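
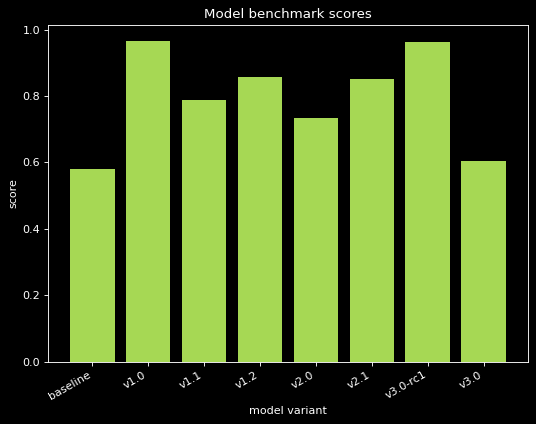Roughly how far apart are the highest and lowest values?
Max v1.0 ≈ 1.0, min baseline ≈ 0.6; range ≈ 0.4.

≈ 0.4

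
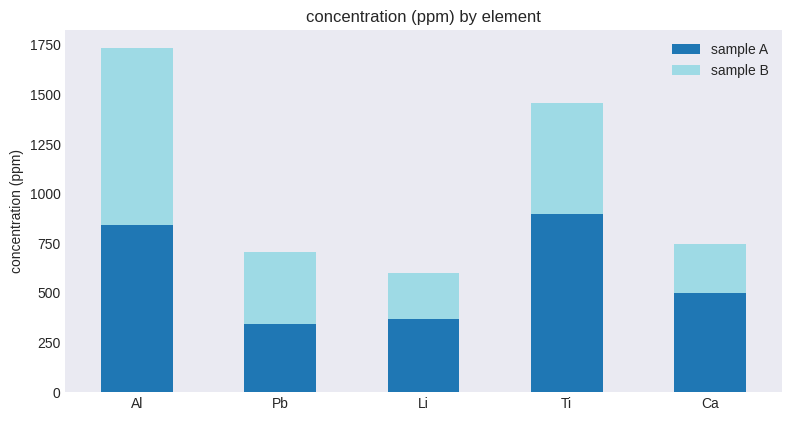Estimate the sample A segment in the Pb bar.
≈ 400

sample A top ≈ 400, bottom ≈ 0; segment ≈ 400.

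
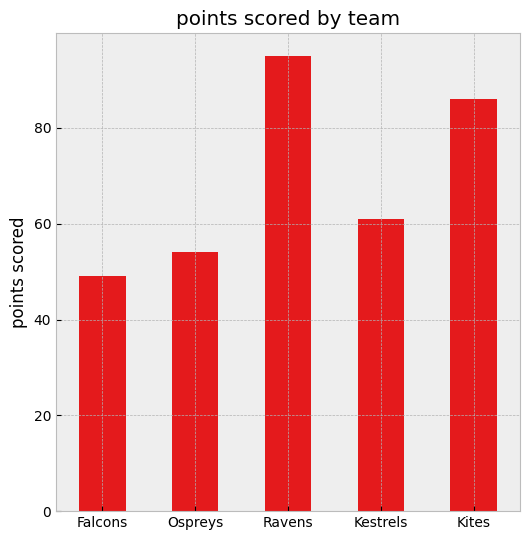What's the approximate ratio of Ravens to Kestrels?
≈ 1.67×

Ravens ≈ 100, Kestrels ≈ 60; 100/60 ≈ 1.67.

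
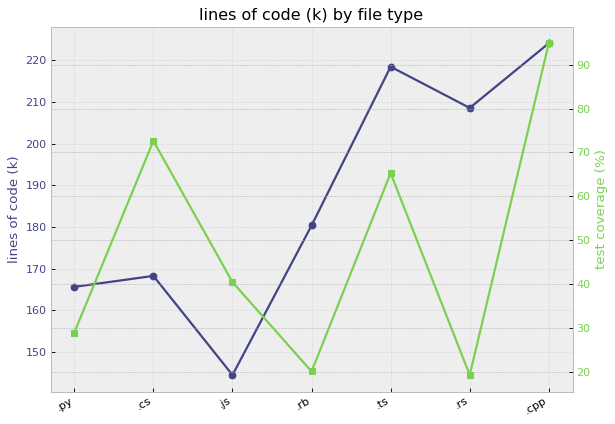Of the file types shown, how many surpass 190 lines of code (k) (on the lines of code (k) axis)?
3

Above 190: .ts, .rs, .cpp.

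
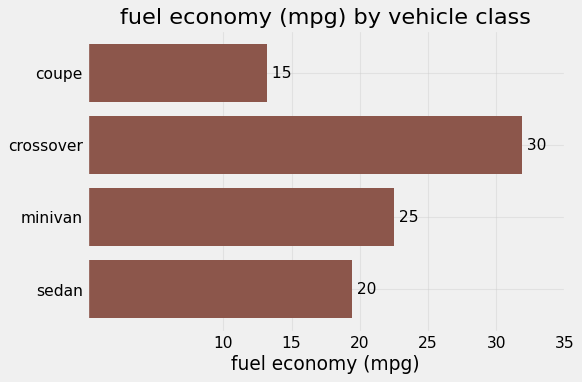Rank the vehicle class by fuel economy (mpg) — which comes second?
Top 3: crossover ≈ 30, minivan ≈ 25, sedan ≈ 20.

minivan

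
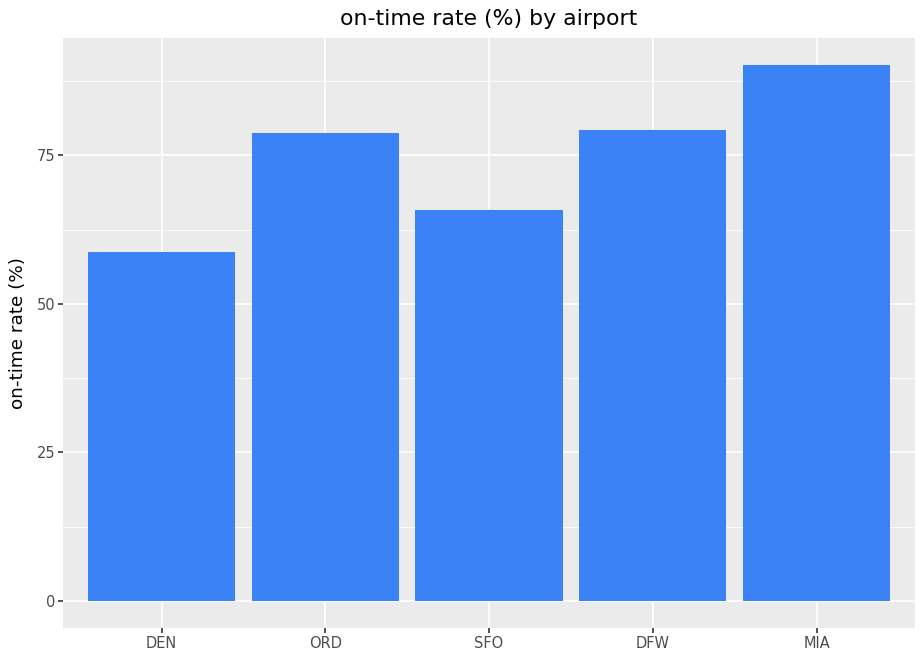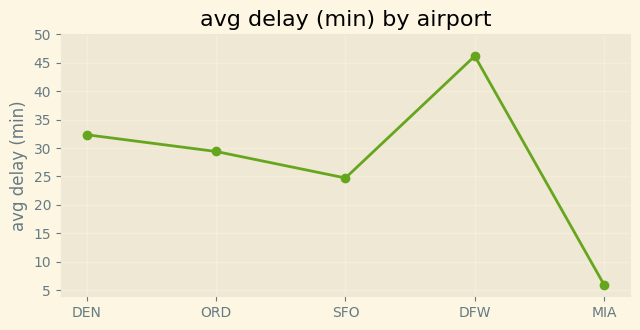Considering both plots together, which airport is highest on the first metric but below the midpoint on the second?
MIA

Chart 2 median avg delay (min) ≈ 30; below-median airports: SFO, MIA. Among those, MIA has the highest on-time rate (%) (≈ 90).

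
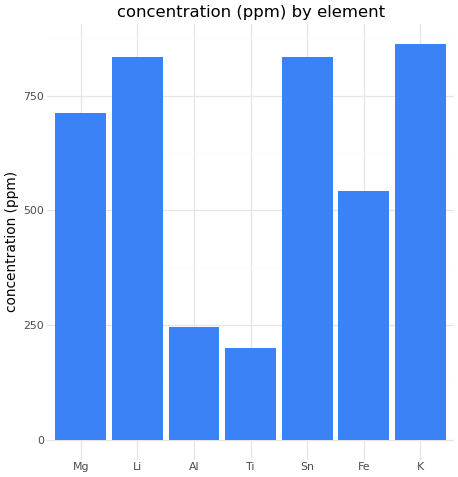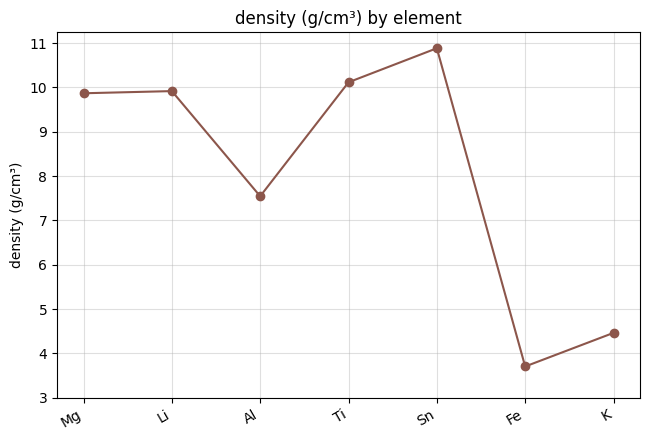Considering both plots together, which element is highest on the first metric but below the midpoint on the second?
Chart 2 median density (g/cm³) ≈ 10; below-median elements: Al, Fe, K. Among those, K has the highest concentration (ppm) (≈ 900).

K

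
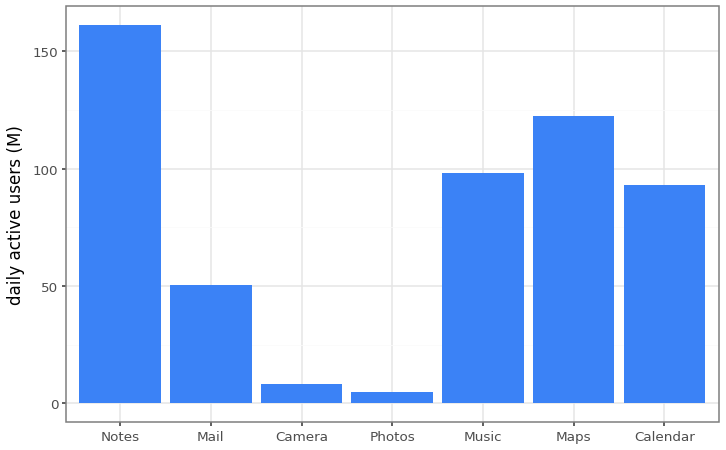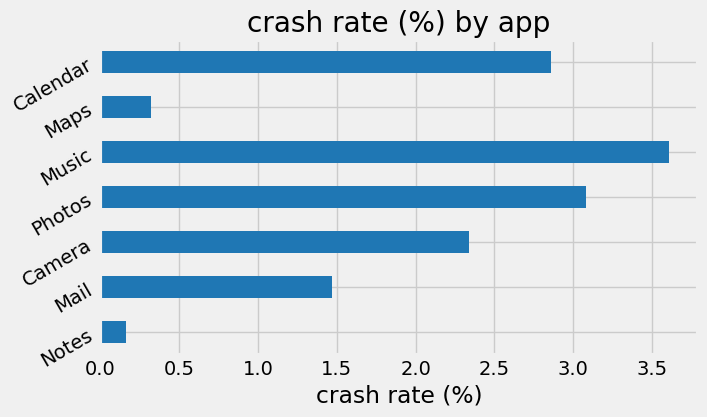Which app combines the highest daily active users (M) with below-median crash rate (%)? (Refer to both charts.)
Notes

Chart 2 median crash rate (%) ≈ 2.5; below-median apps: Notes, Mail, Maps. Among those, Notes has the highest daily active users (M) (≈ 160).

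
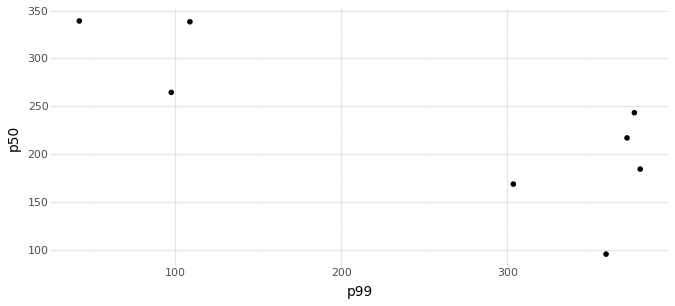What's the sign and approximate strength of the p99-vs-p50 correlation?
Points are negatively correlated; strong (|r| ≈ 0.8).

negative, strong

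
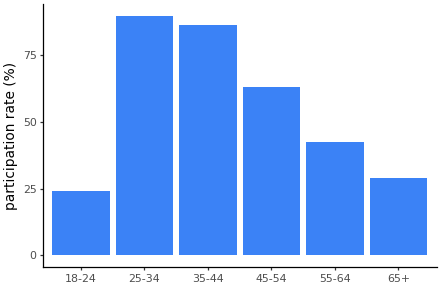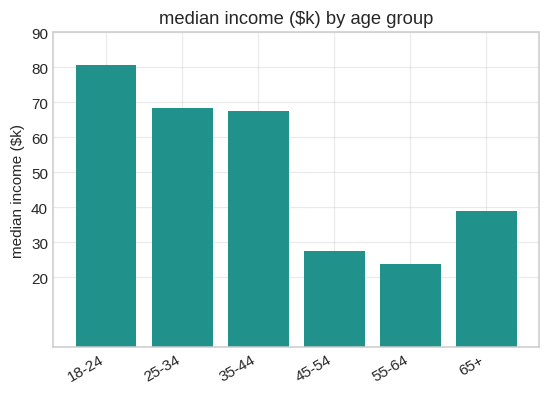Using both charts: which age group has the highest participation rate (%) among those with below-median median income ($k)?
Chart 2 median median income ($k) ≈ 50; below-median age groups: 45-54, 55-64, 65+. Among those, 45-54 has the highest participation rate (%) (≈ 60).

45-54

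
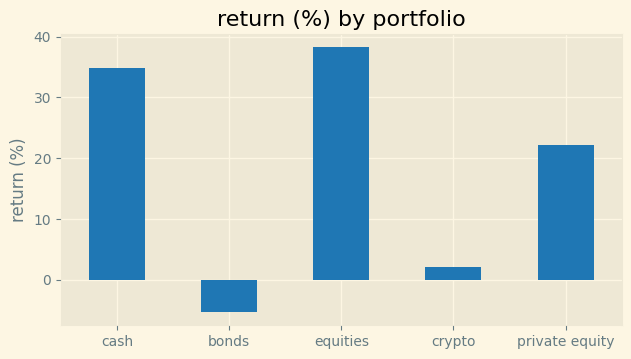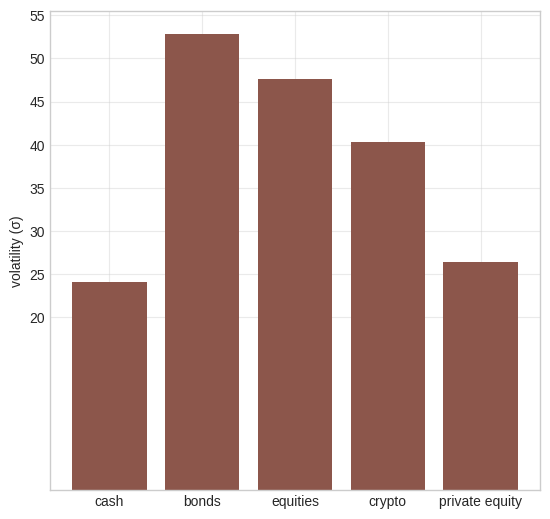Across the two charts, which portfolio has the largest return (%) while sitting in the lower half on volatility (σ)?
cash

Chart 2 median volatility (σ) ≈ 40; below-median portfolios: cash, private equity. Among those, cash has the highest return (%) (≈ 35).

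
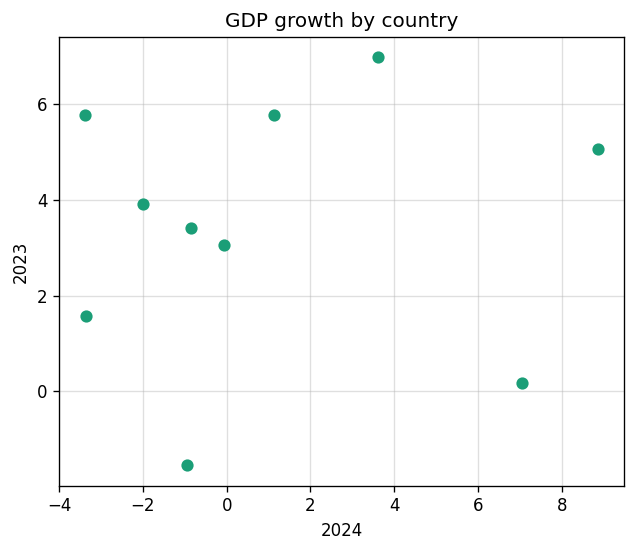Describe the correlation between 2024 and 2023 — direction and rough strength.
Points are roughly uncorrelated; weak (|r| ≈ 0.1).

no clear correlation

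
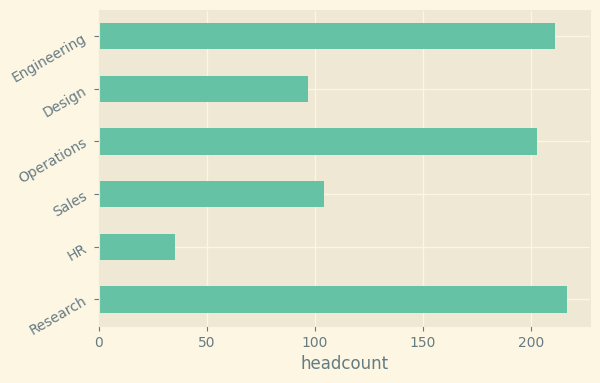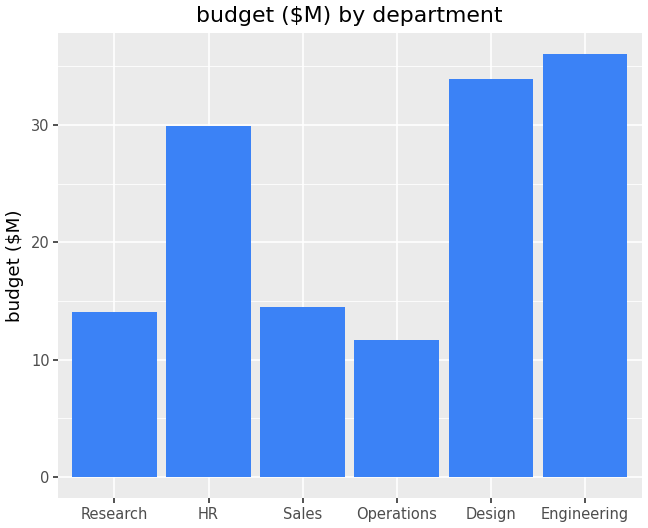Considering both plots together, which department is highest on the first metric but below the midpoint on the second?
Research

Chart 2 median budget ($M) ≈ 20; below-median departments: Research, Sales, Operations. Among those, Research has the highest headcount (≈ 220).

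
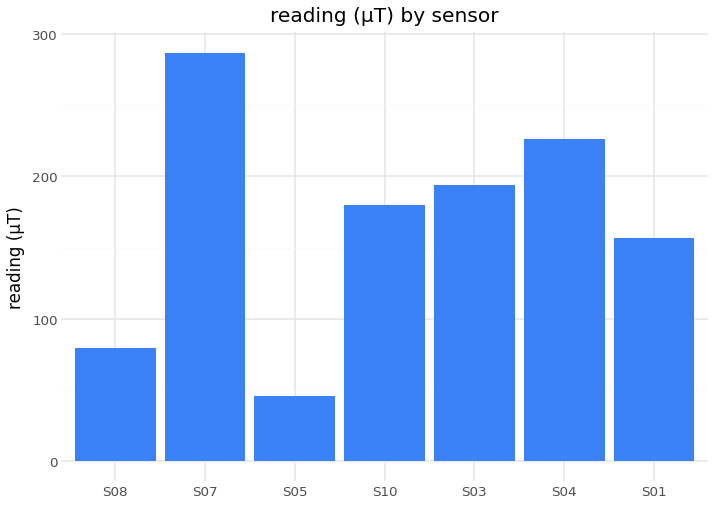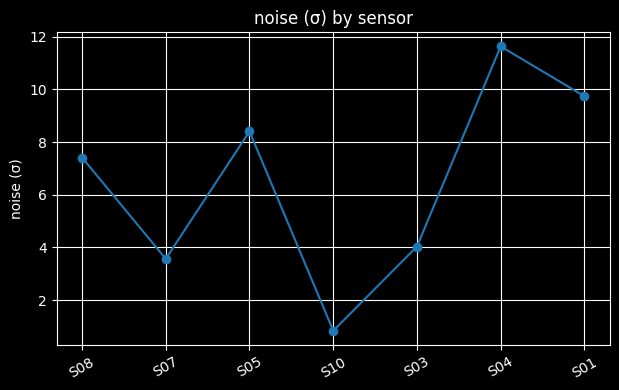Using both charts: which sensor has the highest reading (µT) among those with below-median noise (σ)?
Chart 2 median noise (σ) ≈ 8; below-median sensors: S07, S10, S03. Among those, S07 has the highest reading (µT) (≈ 300).

S07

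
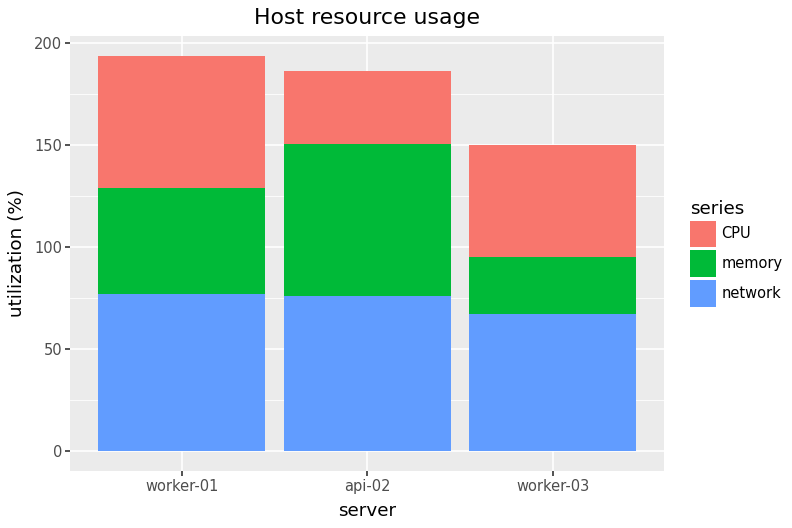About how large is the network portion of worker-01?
≈ 80

network top ≈ 80, bottom ≈ 0; segment ≈ 80.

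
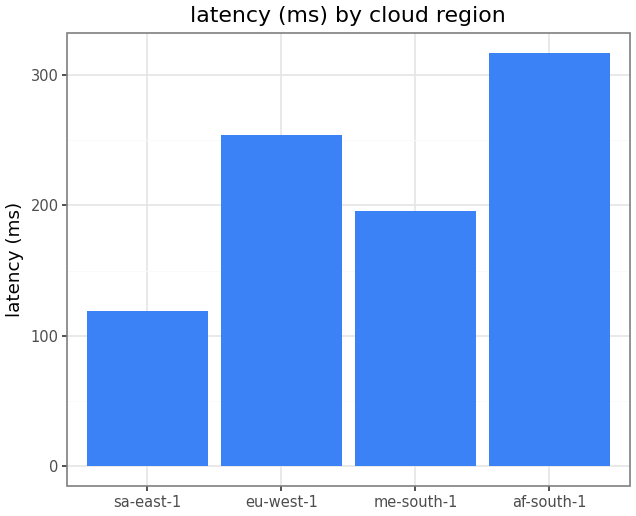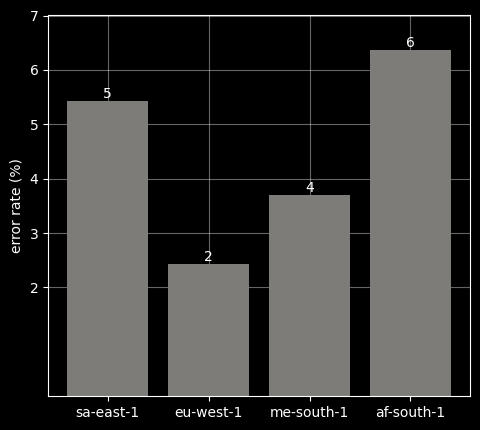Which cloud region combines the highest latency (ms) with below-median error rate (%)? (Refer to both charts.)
Chart 2 median error rate (%) ≈ 5; below-median cloud regions: eu-west-1, me-south-1. Among those, eu-west-1 has the highest latency (ms) (≈ 250).

eu-west-1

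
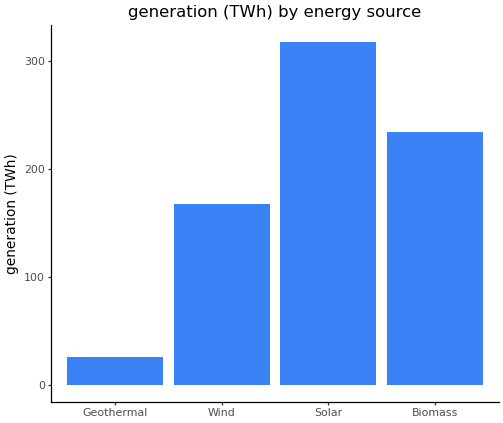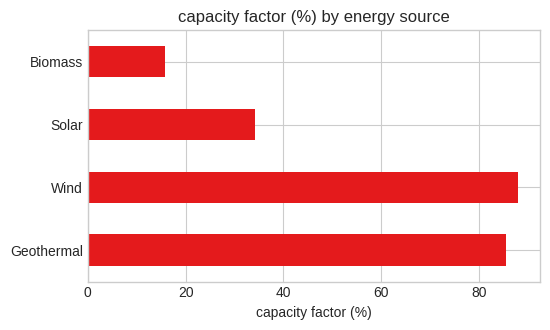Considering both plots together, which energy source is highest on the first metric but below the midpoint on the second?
Solar

Chart 2 median capacity factor (%) ≈ 60; below-median energy sources: Solar, Biomass. Among those, Solar has the highest generation (TWh) (≈ 300).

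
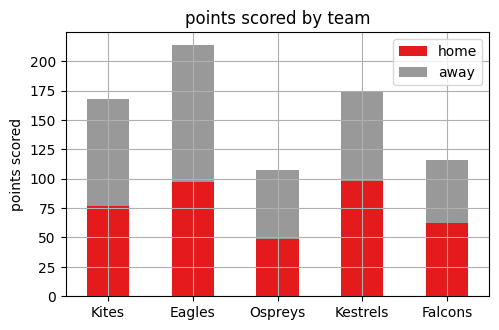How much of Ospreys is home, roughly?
home top ≈ 40, bottom ≈ 0; segment ≈ 40.

≈ 40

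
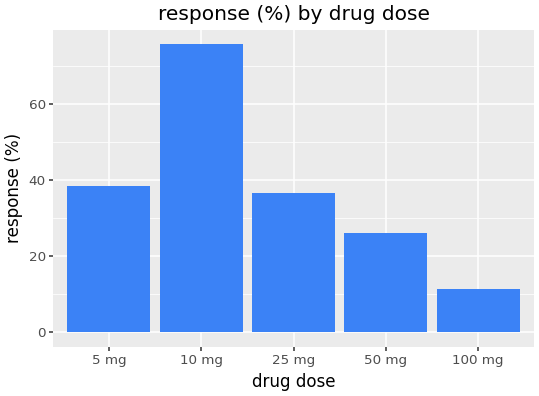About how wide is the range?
≈ 70

Max 10 mg ≈ 80, min 100 mg ≈ 10; range ≈ 70.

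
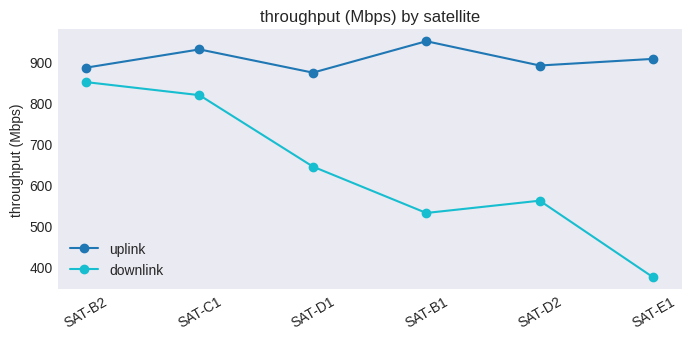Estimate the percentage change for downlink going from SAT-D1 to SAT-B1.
SAT-D1 ≈ 650, SAT-B1 ≈ 550; (550 − 650) / 650 ≈ -15.4%.

≈ -15.4%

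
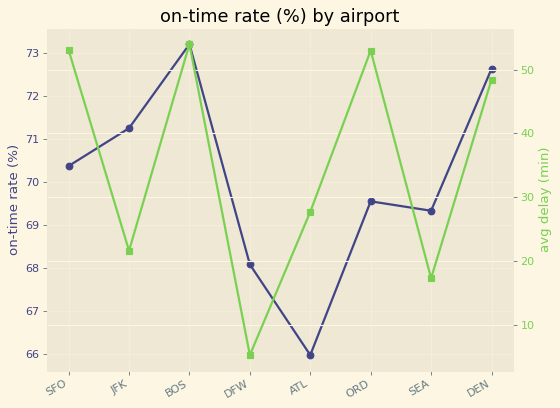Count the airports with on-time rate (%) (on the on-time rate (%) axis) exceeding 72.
Above 72: BOS, DEN.

2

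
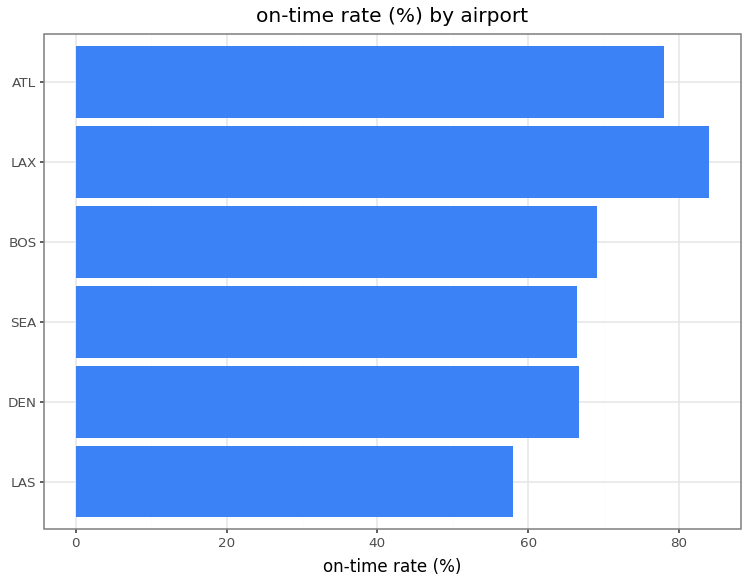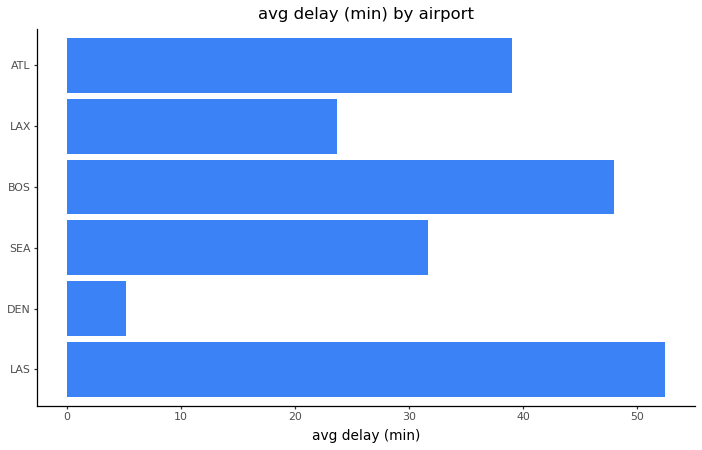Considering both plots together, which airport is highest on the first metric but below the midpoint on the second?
Chart 2 median avg delay (min) ≈ 35; below-median airports: DEN, SEA, LAX. Among those, LAX has the highest on-time rate (%) (≈ 80).

LAX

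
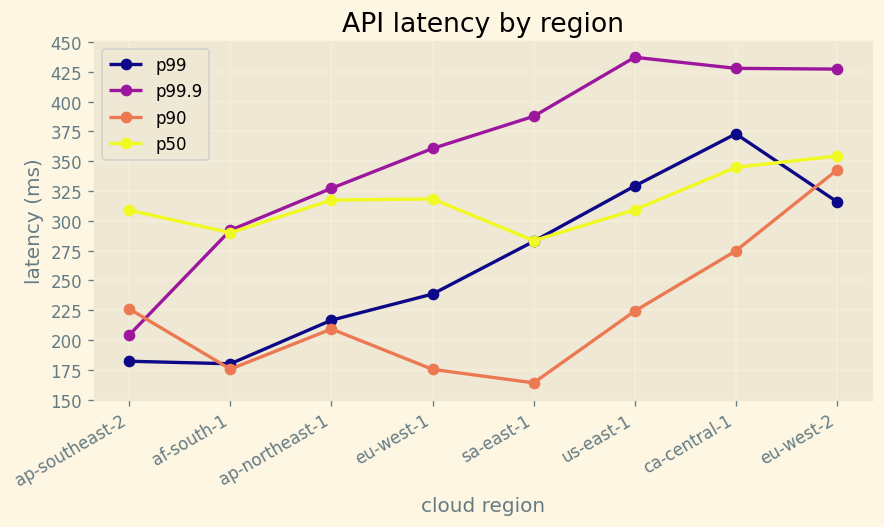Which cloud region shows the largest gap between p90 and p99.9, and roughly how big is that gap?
sa-east-1: p90 ≈ 175, p99.9 ≈ 400 → gap ≈ 225. Next-largest (us-east-1) is only ≈ 200.

sa-east-1, ≈ 225 ms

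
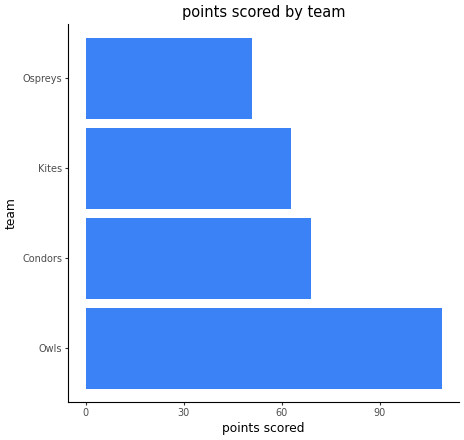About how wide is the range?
Max Owls ≈ 110, min Ospreys ≈ 50; range ≈ 60.

≈ 60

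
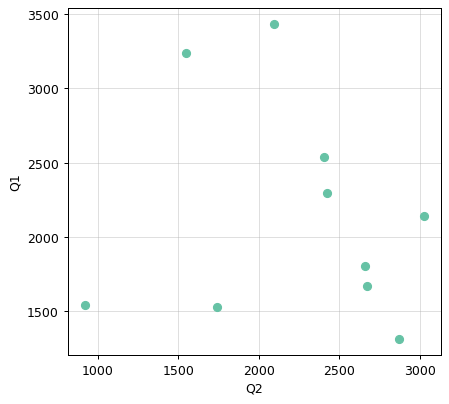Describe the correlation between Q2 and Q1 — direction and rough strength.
Points are roughly uncorrelated; weak (|r| ≈ 0.1).

no clear correlation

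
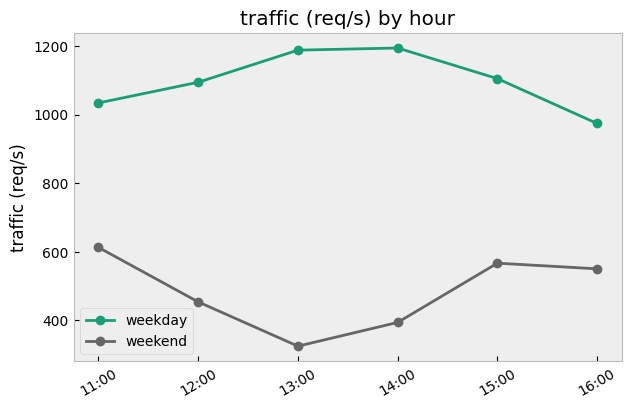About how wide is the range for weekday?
≈ 200

Max 14:00 ≈ 1200, min 16:00 ≈ 1000; range ≈ 200.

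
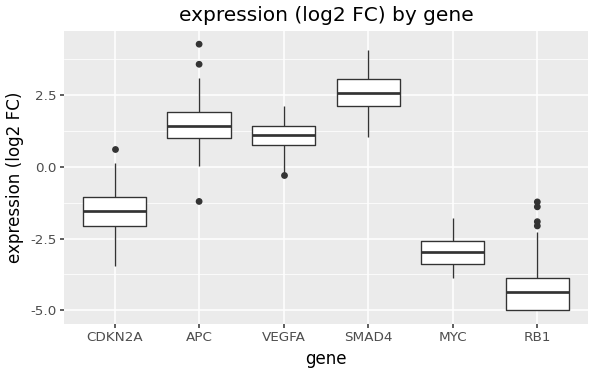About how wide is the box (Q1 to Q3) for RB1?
Q3 ≈ -4, Q1 ≈ -5; IQR ≈ 1.

≈ 1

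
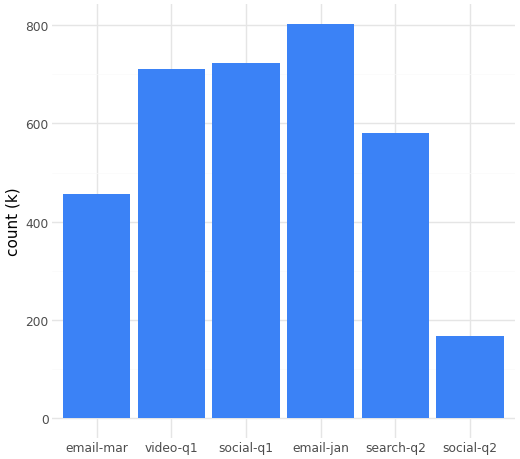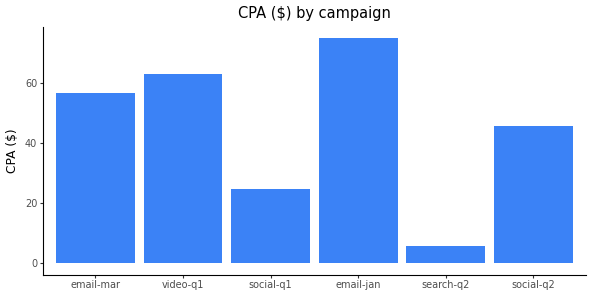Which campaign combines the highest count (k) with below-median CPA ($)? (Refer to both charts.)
social-q1

Chart 2 median CPA ($) ≈ 50; below-median campaigns: social-q1, search-q2, social-q2. Among those, social-q1 has the highest count (k) (≈ 700).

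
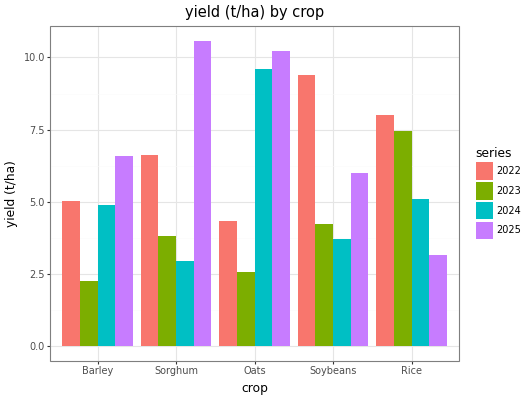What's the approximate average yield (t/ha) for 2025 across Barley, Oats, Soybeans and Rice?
≈ 6

(7 + 10 + 6 + 3) / 4 ≈ 6.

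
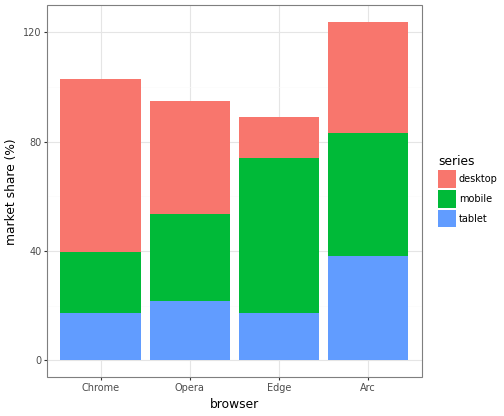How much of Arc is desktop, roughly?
≈ 40

desktop top ≈ 120, bottom ≈ 80; segment ≈ 40.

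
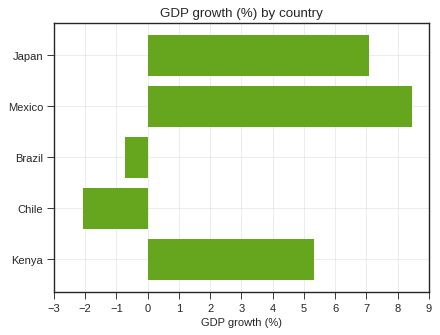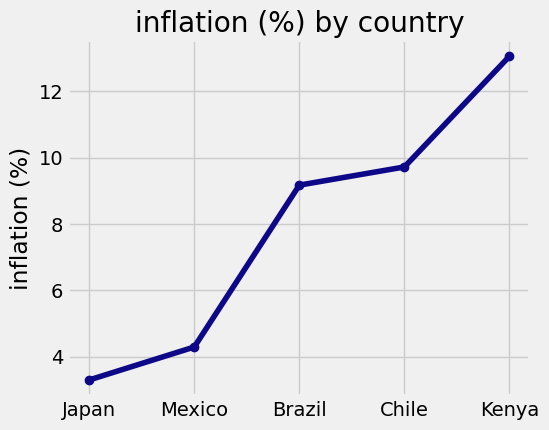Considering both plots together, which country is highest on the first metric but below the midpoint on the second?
Chart 2 median inflation (%) ≈ 10; below-median countries: Japan, Mexico. Among those, Mexico has the highest GDP growth (%) (≈ 8).

Mexico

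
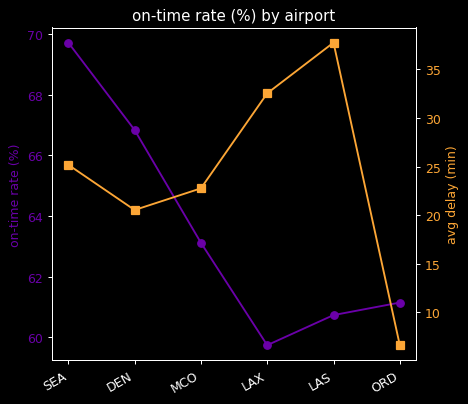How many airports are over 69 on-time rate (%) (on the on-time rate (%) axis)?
1

Above 69: SEA.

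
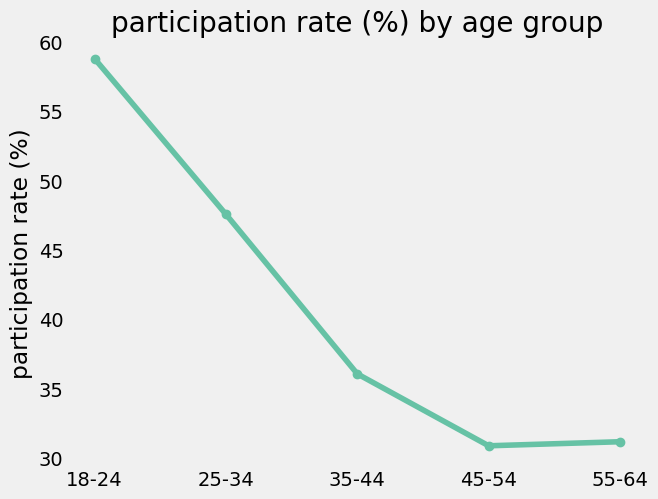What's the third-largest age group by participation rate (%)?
35-44

Top 4: 18-24 ≈ 60, 25-34 ≈ 50, 35-44 ≈ 35, 55-64 ≈ 30.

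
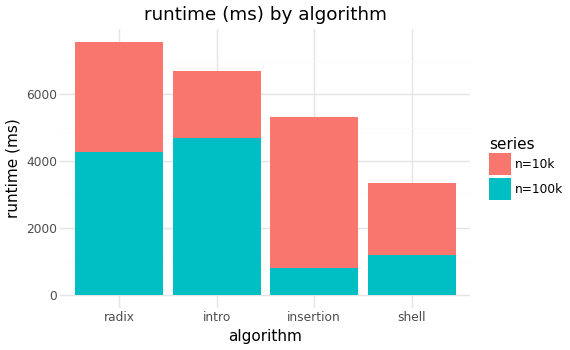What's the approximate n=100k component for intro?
≈ 5000

n=100k top ≈ 5000, bottom ≈ 0; segment ≈ 5000.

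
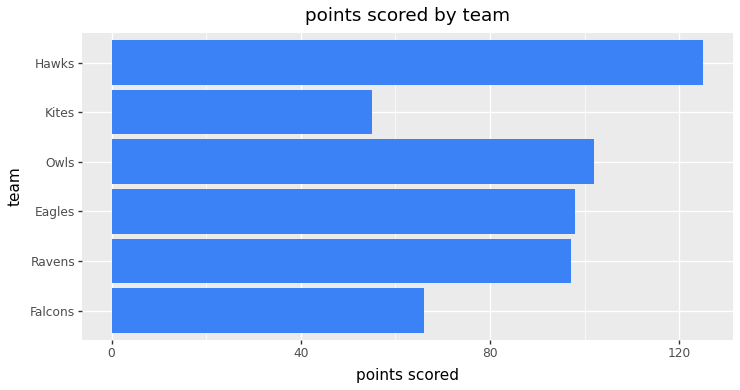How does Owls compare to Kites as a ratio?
Owls ≈ 100, Kites ≈ 60; 100/60 ≈ 1.67.

≈ 1.67×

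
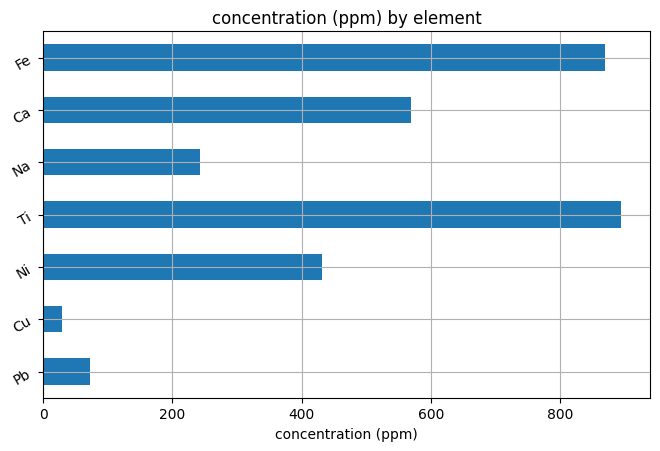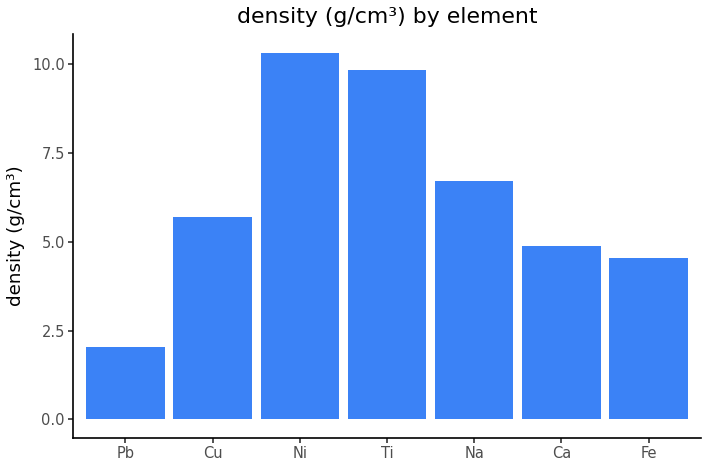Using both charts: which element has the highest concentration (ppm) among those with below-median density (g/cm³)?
Chart 2 median density (g/cm³) ≈ 6; below-median elements: Pb, Ca, Fe. Among those, Fe has the highest concentration (ppm) (≈ 900).

Fe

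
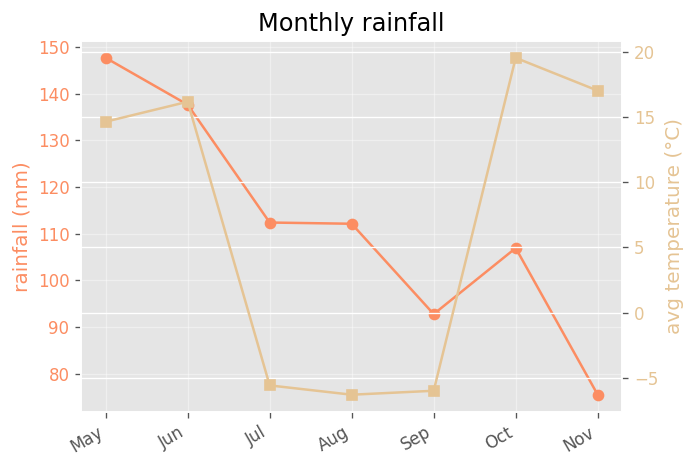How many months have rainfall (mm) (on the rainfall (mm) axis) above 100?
Above 100: May, Jun, Jul, Aug, Oct.

5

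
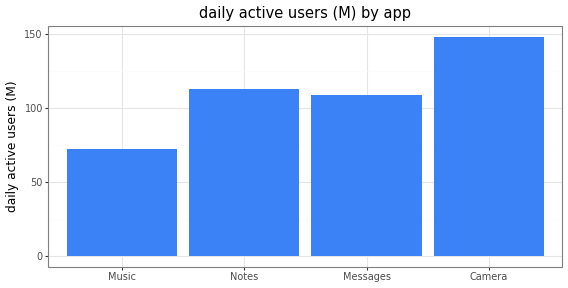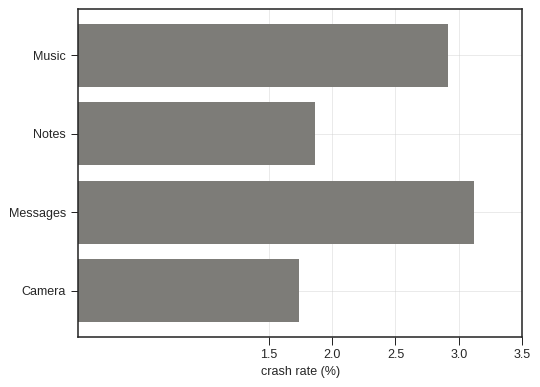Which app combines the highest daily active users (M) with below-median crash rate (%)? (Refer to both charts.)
Camera

Chart 2 median crash rate (%) ≈ 2.5; below-median apps: Notes, Camera. Among those, Camera has the highest daily active users (M) (≈ 140).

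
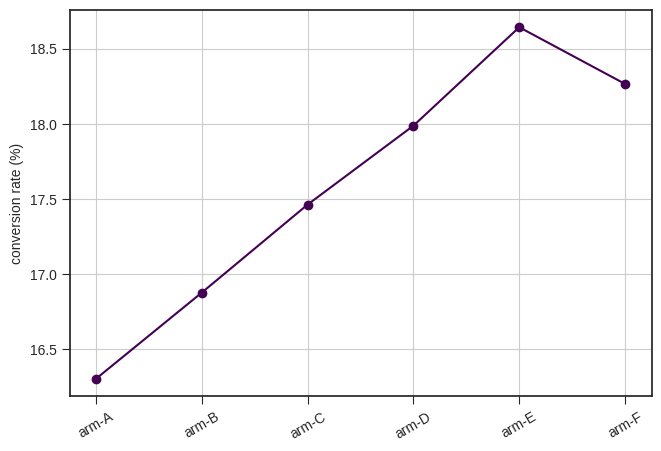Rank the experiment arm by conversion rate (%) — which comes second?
arm-F

Top 3: arm-E ≈ 18.6, arm-F ≈ 18.2, arm-D ≈ 18.0.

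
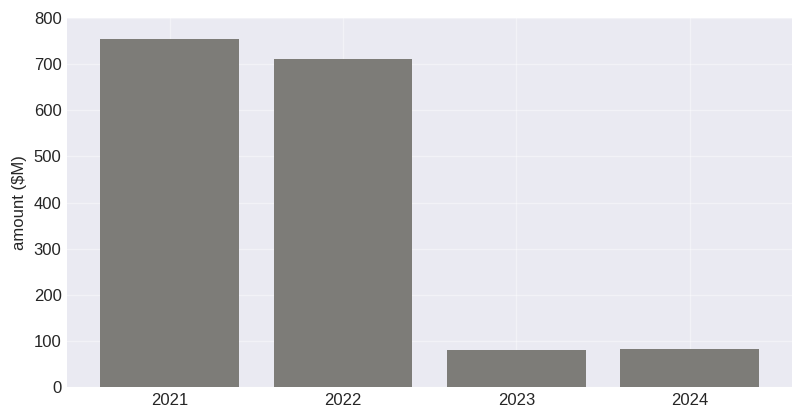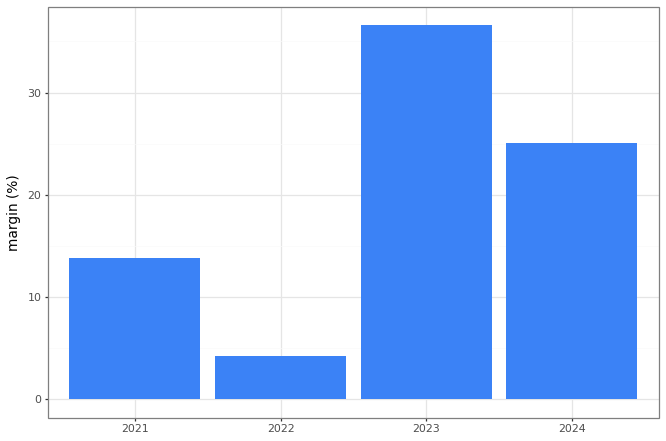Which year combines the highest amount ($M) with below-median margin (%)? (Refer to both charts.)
2021

Chart 2 median margin (%) ≈ 20; below-median years: 2021, 2022. Among those, 2021 has the highest amount ($M) (≈ 800).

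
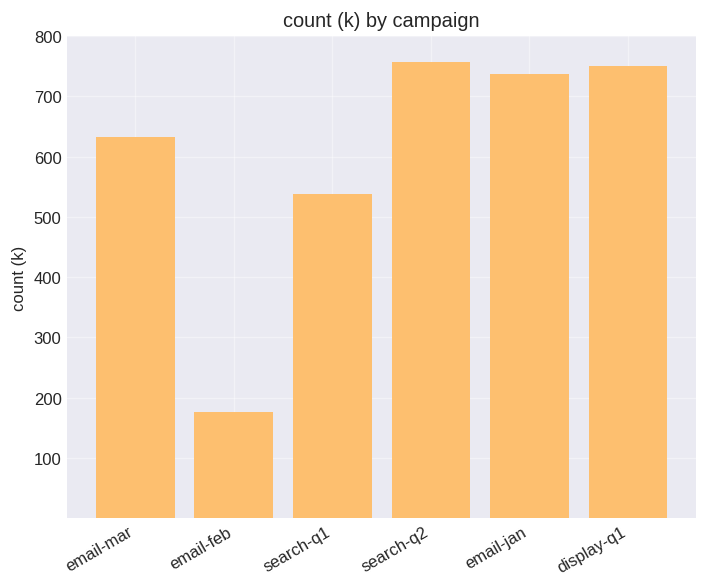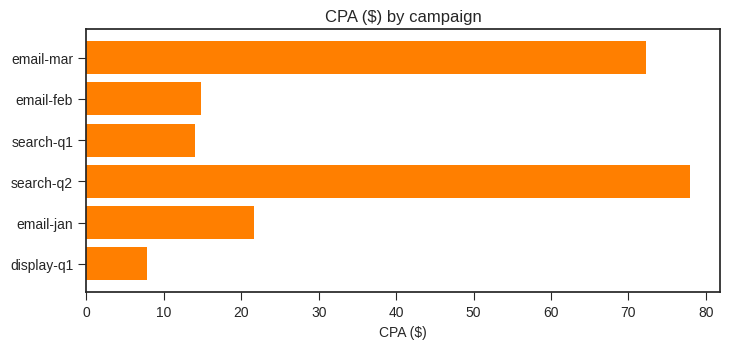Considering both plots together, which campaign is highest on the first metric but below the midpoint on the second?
display-q1

Chart 2 median CPA ($) ≈ 20; below-median campaigns: email-feb, search-q1, display-q1. Among those, display-q1 has the highest count (k) (≈ 800).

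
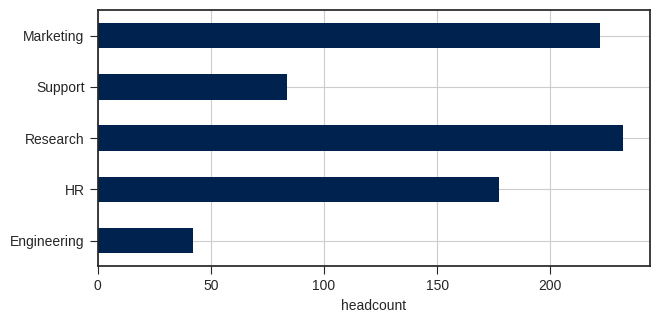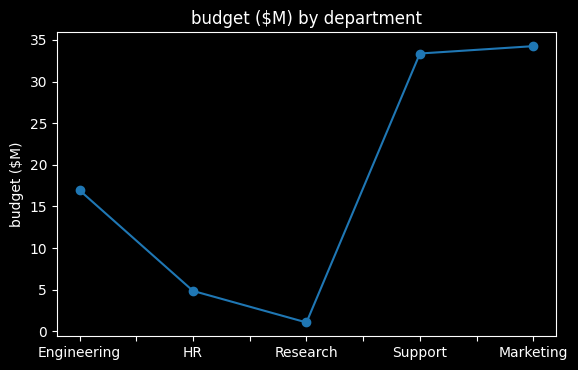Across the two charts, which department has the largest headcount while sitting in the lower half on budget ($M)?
Research

Chart 2 median budget ($M) ≈ 15; below-median departments: HR, Research. Among those, Research has the highest headcount (≈ 225).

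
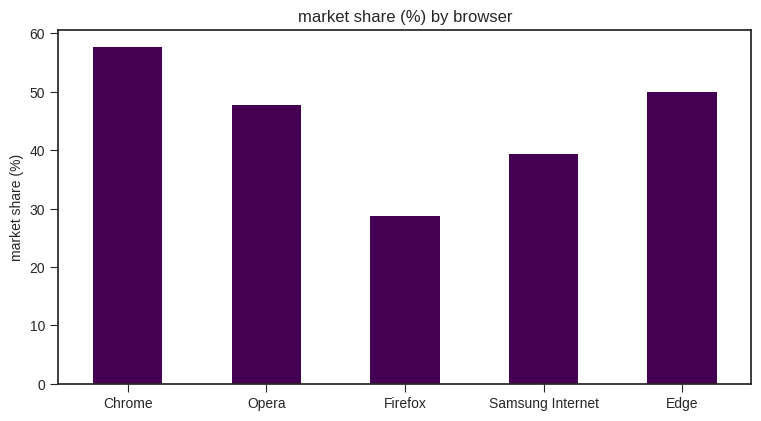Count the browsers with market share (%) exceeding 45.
3

Above 45: Chrome, Opera, Edge.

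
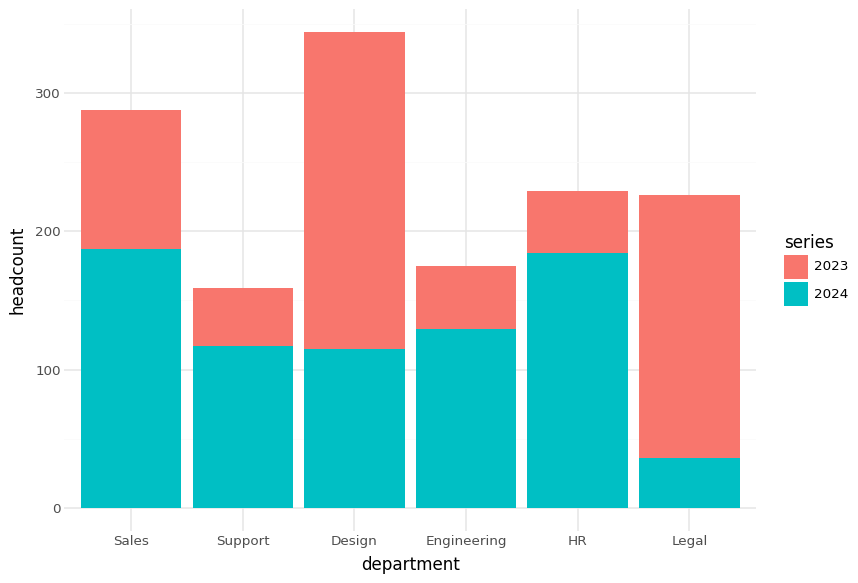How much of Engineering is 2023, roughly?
2023 top ≈ 200, bottom ≈ 150; segment ≈ 50.

≈ 50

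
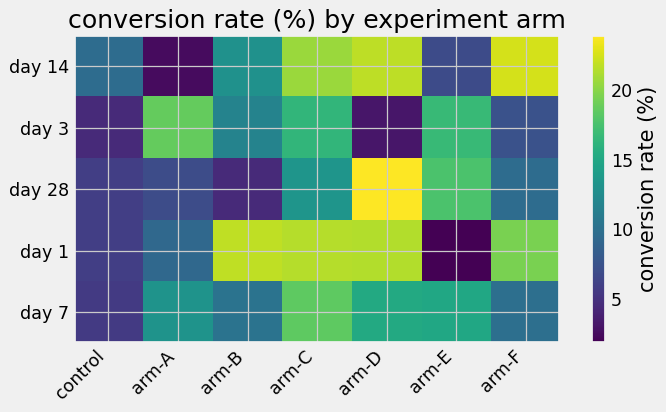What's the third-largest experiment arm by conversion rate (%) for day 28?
arm-C

Top 4 for day 28: arm-D ≈ 24, arm-E ≈ 18, arm-C ≈ 14, arm-F ≈ 10.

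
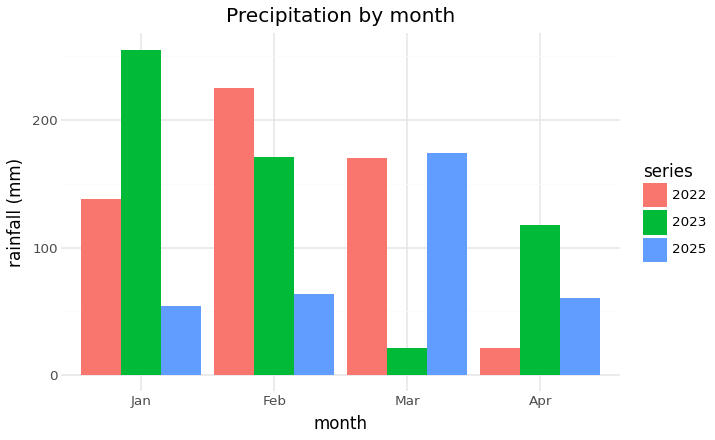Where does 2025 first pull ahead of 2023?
Mar

Feb: 2025 ≈ 75 vs 2023 ≈ 175 (not yet); Mar: 2025 ≈ 175 vs 2023 ≈ 25 (first crossover).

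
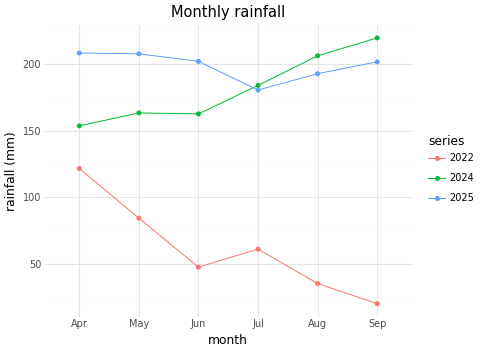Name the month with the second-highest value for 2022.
Top 3 for 2022: Apr ≈ 120, May ≈ 80, Jul ≈ 60.

May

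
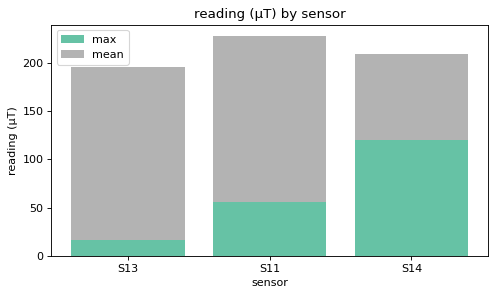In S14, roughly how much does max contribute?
max top ≈ 120, bottom ≈ 0; segment ≈ 120.

≈ 120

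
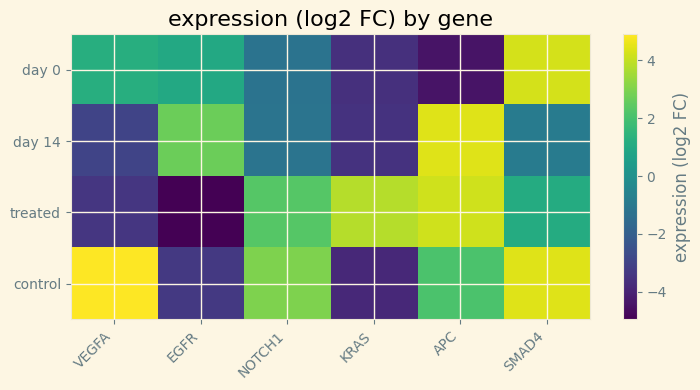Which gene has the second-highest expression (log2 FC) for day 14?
EGFR

Top 3 for day 14: APC ≈ 4, EGFR ≈ 3, SMAD4 ≈ -1.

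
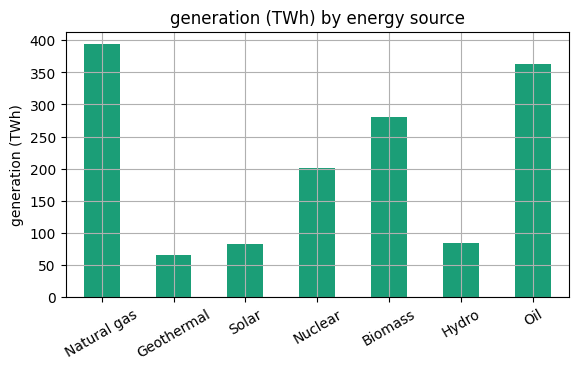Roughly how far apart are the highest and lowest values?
Max Natural gas ≈ 400, min Geothermal ≈ 50; range ≈ 350.

≈ 350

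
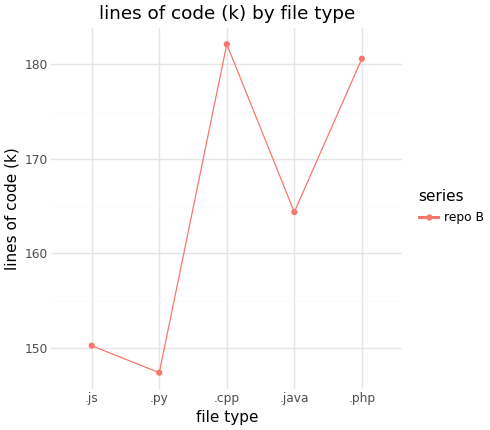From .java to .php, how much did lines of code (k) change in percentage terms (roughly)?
.java ≈ 165, .php ≈ 180; (180 − 165) / 165 ≈ +9.1%.

≈ +9.1%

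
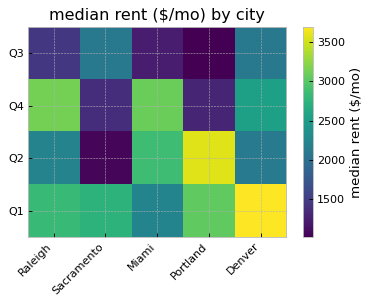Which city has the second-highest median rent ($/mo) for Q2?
Miami

Top 3 for Q2: Portland ≈ 3500, Miami ≈ 3000, Raleigh ≈ 2000.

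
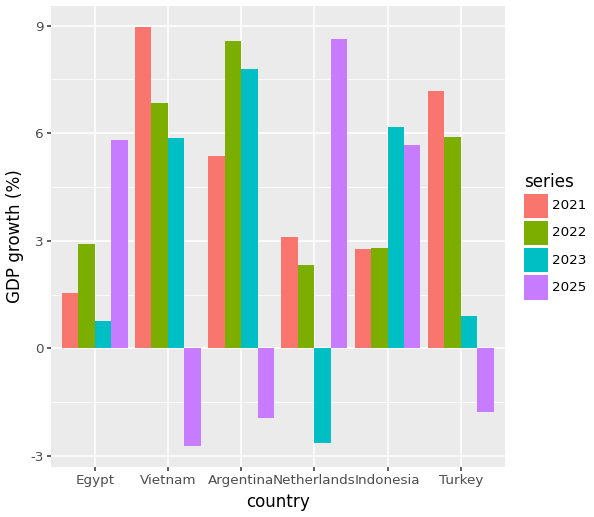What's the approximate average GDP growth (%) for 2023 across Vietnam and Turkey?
(6 + 1) / 2 ≈ 4.

≈ 4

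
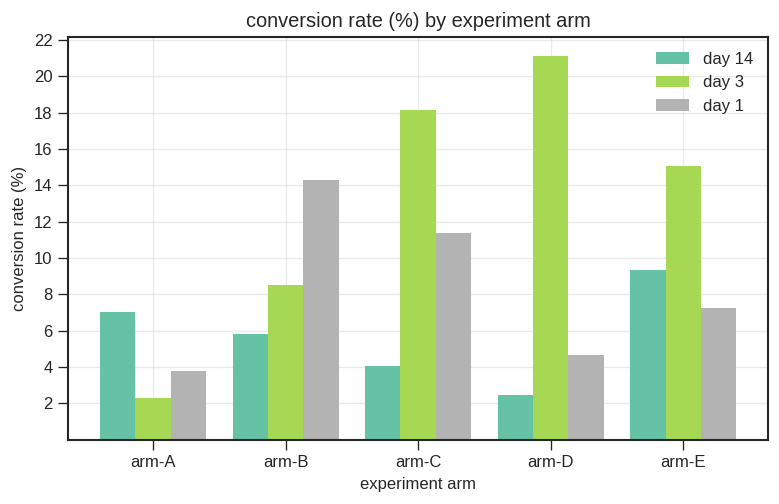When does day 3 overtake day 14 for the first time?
arm-A: day 3 ≈ 2 vs day 14 ≈ 8 (not yet); arm-B: day 3 ≈ 8 vs day 14 ≈ 6 (first crossover).

arm-B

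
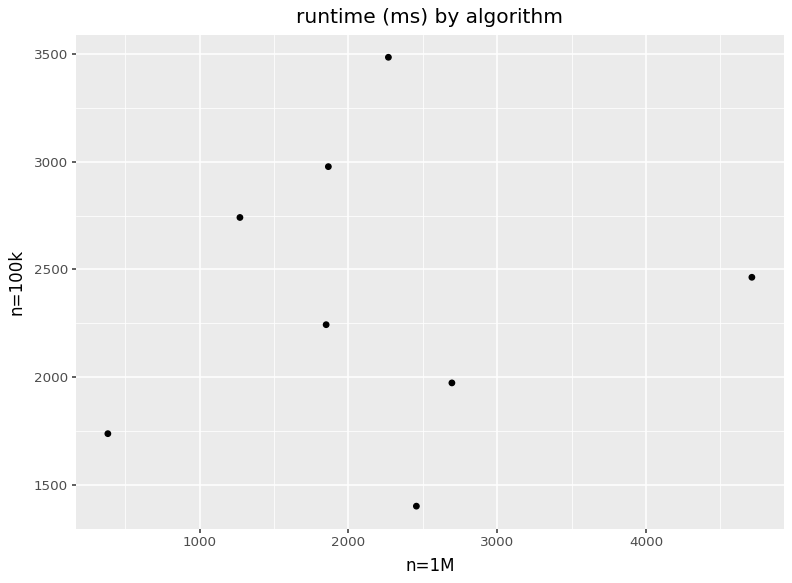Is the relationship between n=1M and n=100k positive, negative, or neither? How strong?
no clear correlation

Points are roughly uncorrelated; weak (|r| ≈ 0.1).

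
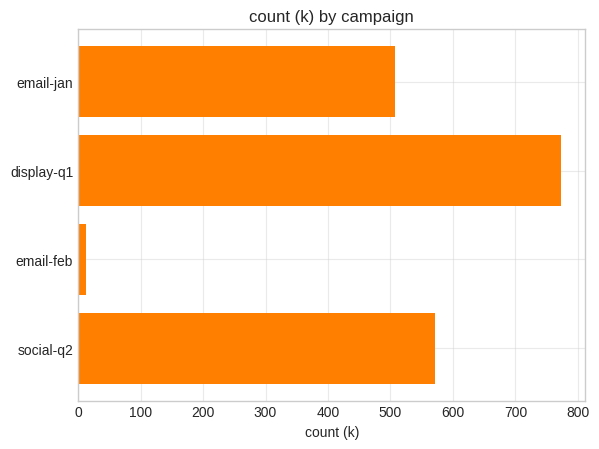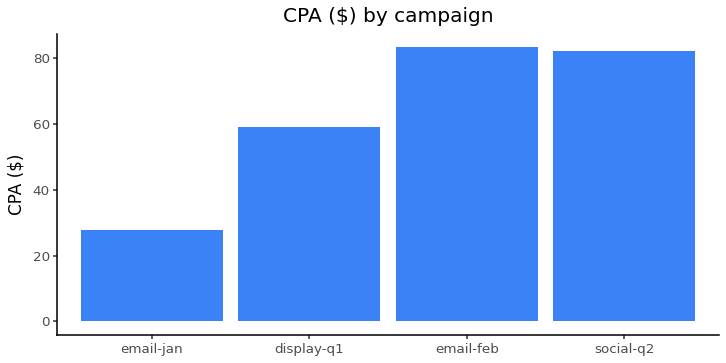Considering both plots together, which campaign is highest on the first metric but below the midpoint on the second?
display-q1

Chart 2 median CPA ($) ≈ 70; below-median campaigns: email-jan, display-q1. Among those, display-q1 has the highest count (k) (≈ 800).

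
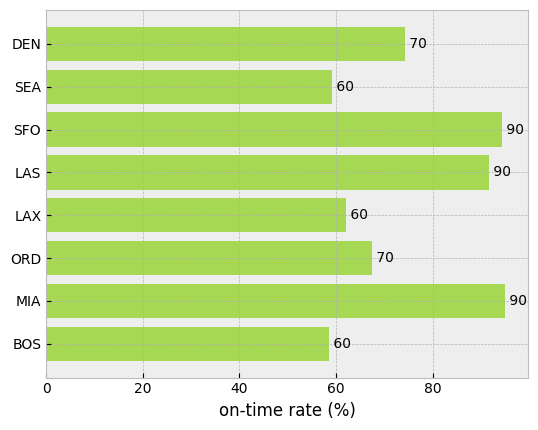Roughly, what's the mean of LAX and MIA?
≈ 75

(60 + 90) / 2 ≈ 75.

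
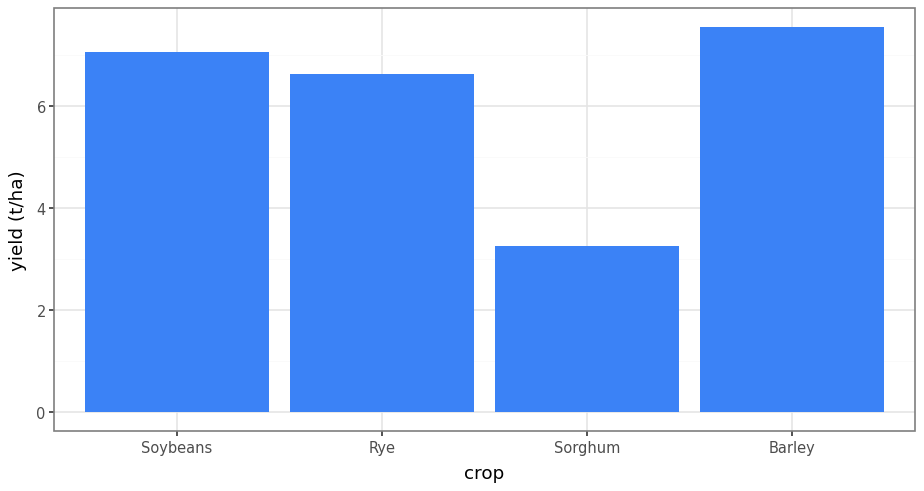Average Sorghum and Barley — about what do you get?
≈ 6

(3 + 8) / 2 ≈ 6.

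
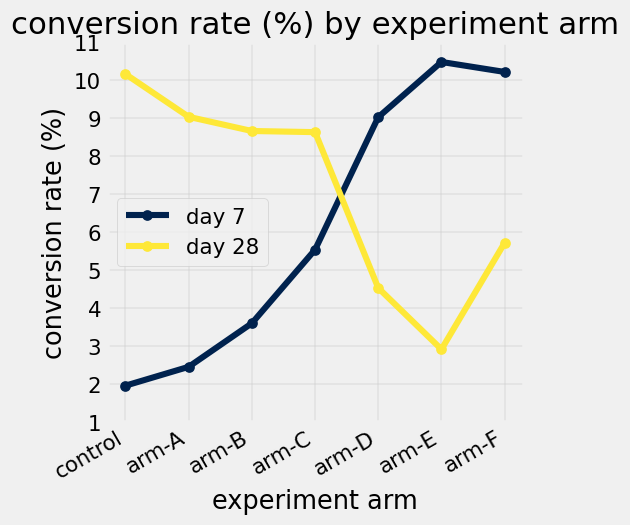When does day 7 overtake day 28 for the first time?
arm-C: day 7 ≈ 6 vs day 28 ≈ 9 (not yet); arm-D: day 7 ≈ 9 vs day 28 ≈ 5 (first crossover).

arm-D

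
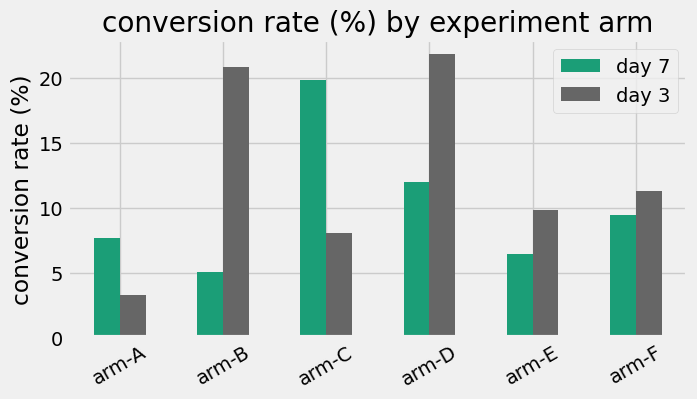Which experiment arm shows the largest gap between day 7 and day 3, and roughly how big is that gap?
arm-B, ≈ 14 %

arm-B: day 7 ≈ 6, day 3 ≈ 20 → gap ≈ 14. Next-largest (arm-C) is only ≈ 12.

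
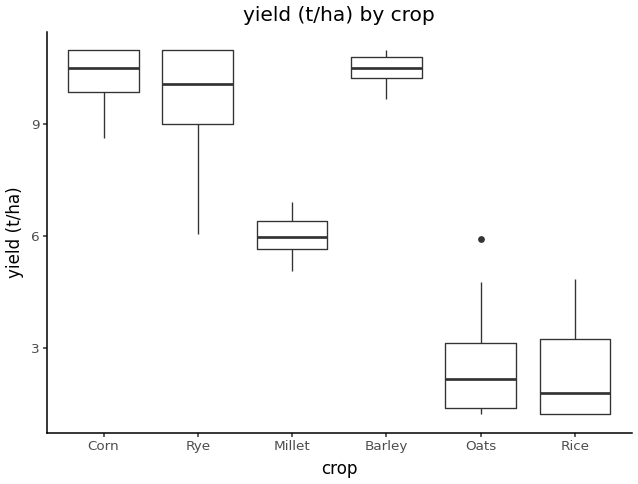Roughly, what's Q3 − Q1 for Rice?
≈ 2

Q3 ≈ 3, Q1 ≈ 1; IQR ≈ 2.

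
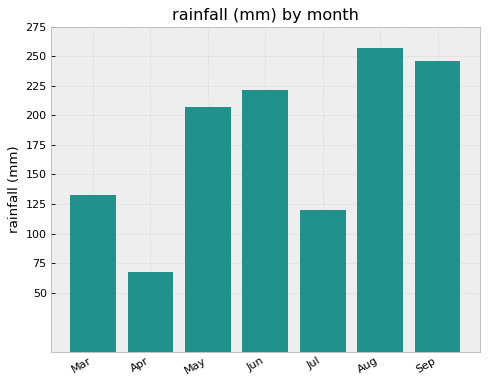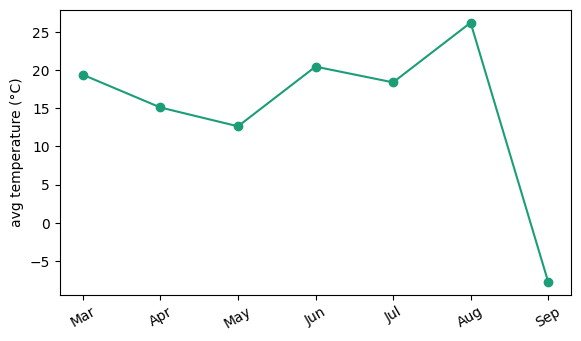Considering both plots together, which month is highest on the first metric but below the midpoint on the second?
Sep

Chart 2 median avg temperature (°C) ≈ 20; below-median months: Apr, May, Sep. Among those, Sep has the highest rainfall (mm) (≈ 250).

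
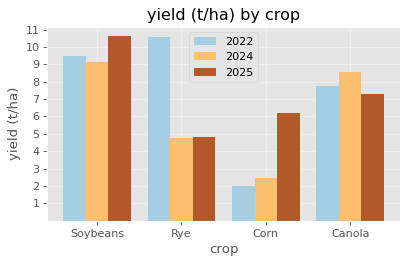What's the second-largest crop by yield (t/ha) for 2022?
Top 3 for 2022: Rye ≈ 11, Soybeans ≈ 9, Canola ≈ 8.

Soybeans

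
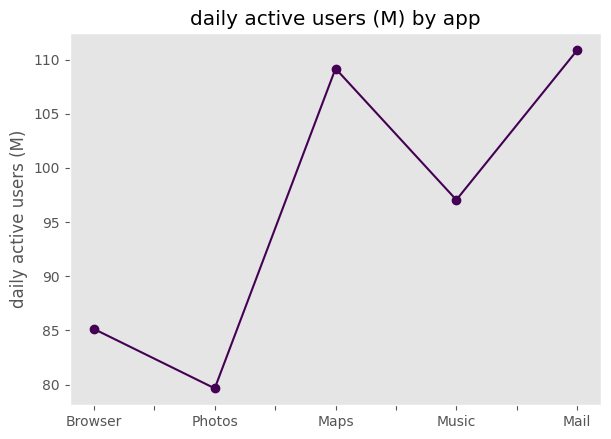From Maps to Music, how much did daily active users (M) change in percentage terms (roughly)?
≈ -13.6%

Maps ≈ 110, Music ≈ 95; (95 − 110) / 110 ≈ -13.6%.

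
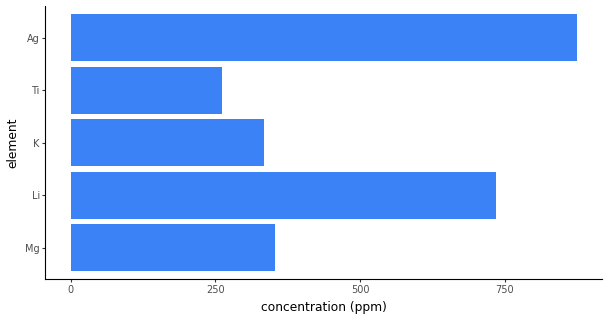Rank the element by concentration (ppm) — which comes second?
Top 3: Ag ≈ 900, Li ≈ 700, Mg ≈ 400.

Li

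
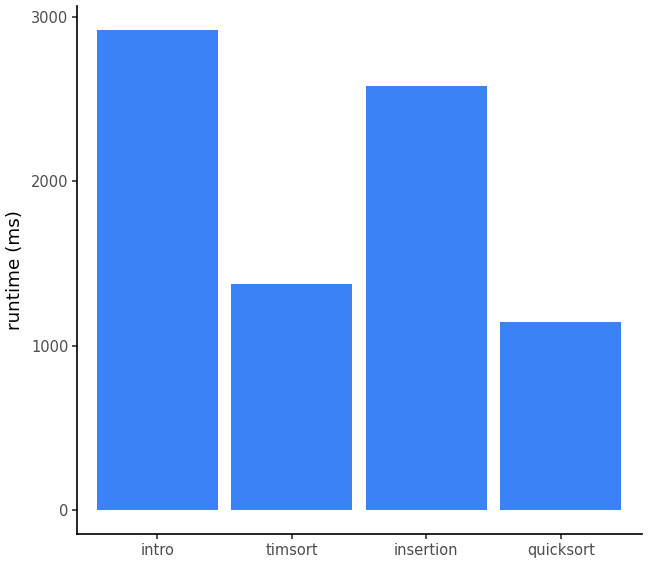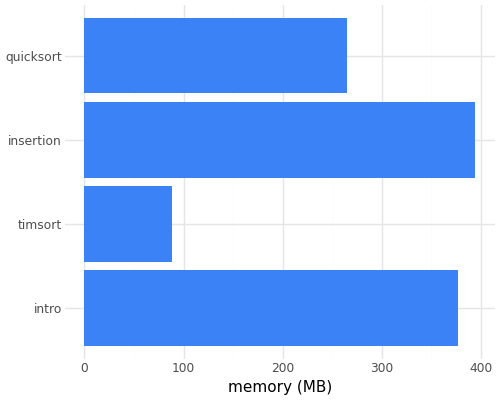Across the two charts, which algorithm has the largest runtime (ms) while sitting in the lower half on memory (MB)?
timsort

Chart 2 median memory (MB) ≈ 300; below-median algorithms: timsort, quicksort. Among those, timsort has the highest runtime (ms) (≈ 1500).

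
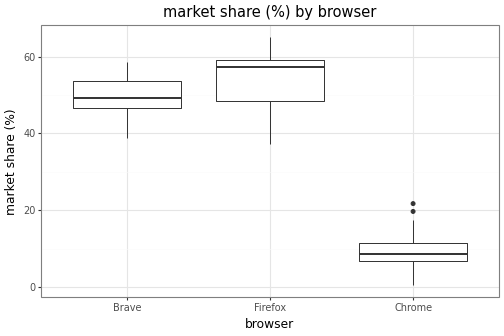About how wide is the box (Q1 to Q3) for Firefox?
Q3 ≈ 60, Q1 ≈ 50; IQR ≈ 10.

≈ 10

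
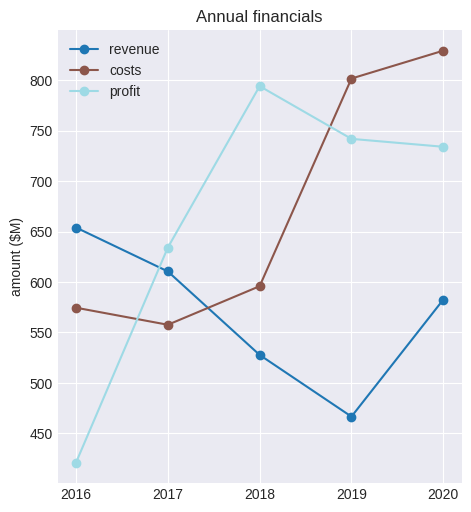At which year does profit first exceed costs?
2016: profit ≈ 400 vs costs ≈ 550 (not yet); 2017: profit ≈ 650 vs costs ≈ 550 (first crossover).

2017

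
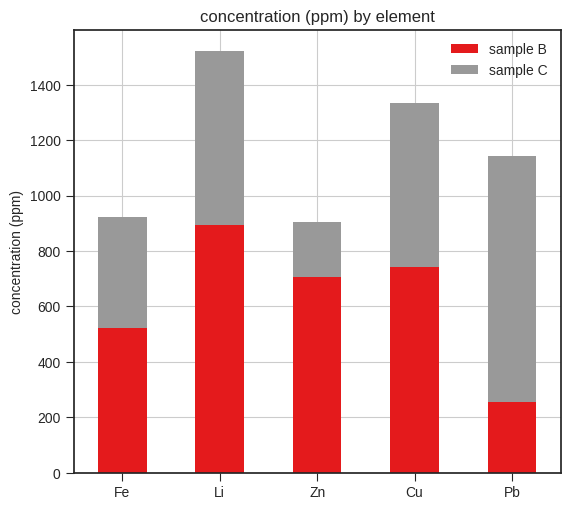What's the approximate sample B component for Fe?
≈ 600

sample B top ≈ 600, bottom ≈ 0; segment ≈ 600.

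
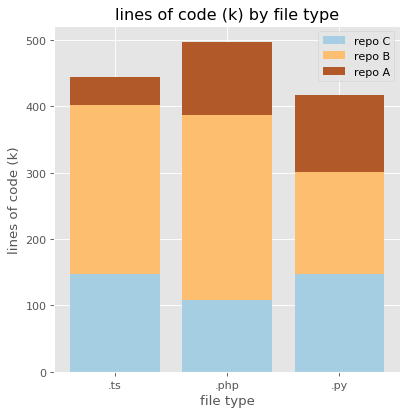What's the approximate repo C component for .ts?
repo C top ≈ 150, bottom ≈ 0; segment ≈ 150.

≈ 150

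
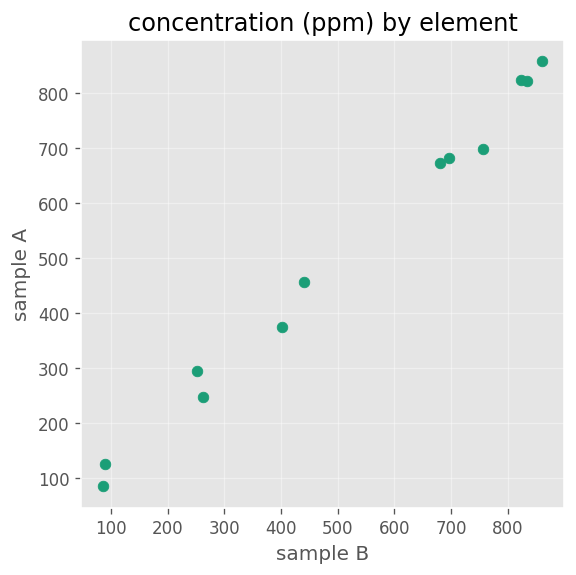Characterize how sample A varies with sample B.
Points are positively correlated; strong (|r| ≈ 1.0).

positive, strong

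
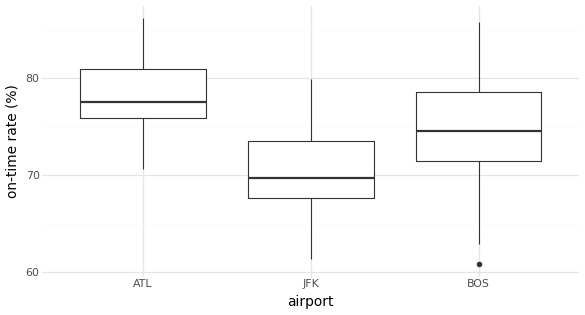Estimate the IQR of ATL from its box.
≈ 5.0

Q3 ≈ 81.0, Q1 ≈ 76.0; IQR ≈ 5.0.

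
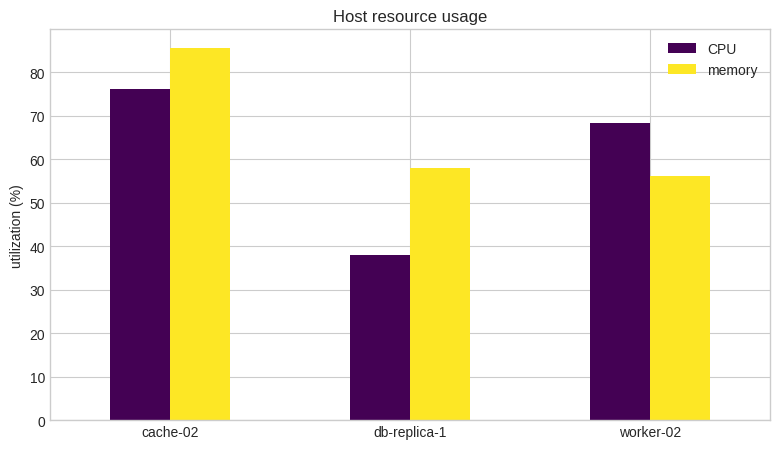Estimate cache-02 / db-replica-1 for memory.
≈ 1.5×

cache-02 ≈ 90, db-replica-1 ≈ 60; 90/60 ≈ 1.5.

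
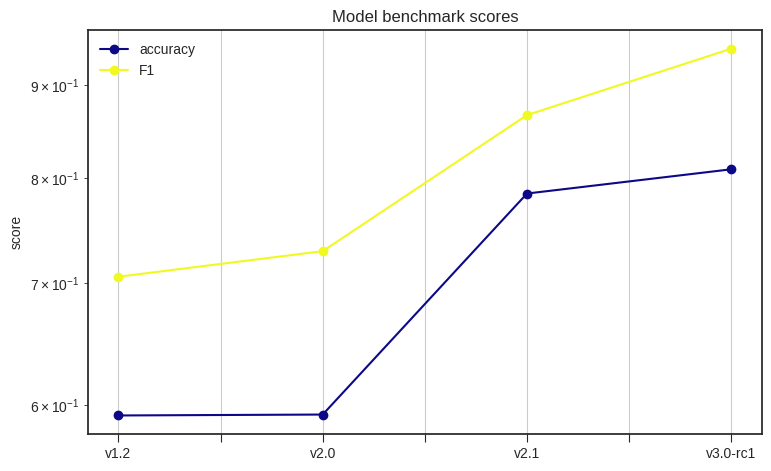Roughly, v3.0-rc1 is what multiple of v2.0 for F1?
v3.0-rc1 ≈ 0.95, v2.0 ≈ 0.75; 0.95/0.75 ≈ 1.27.

≈ 1.27×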